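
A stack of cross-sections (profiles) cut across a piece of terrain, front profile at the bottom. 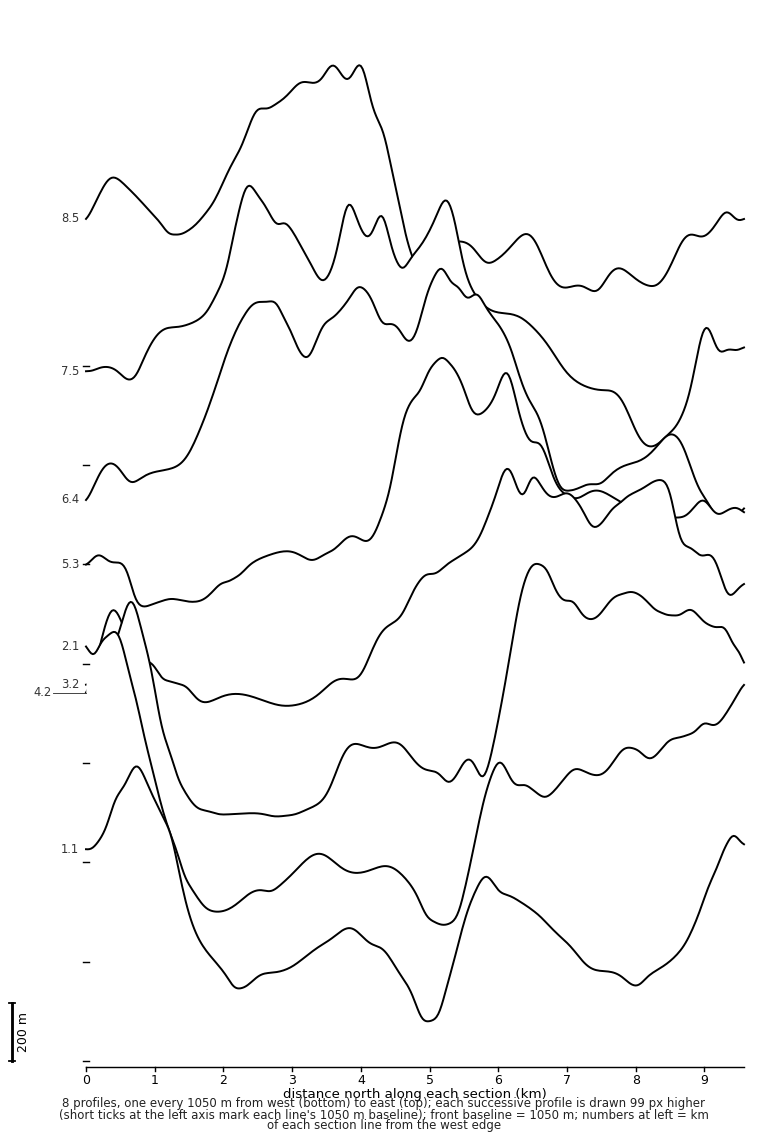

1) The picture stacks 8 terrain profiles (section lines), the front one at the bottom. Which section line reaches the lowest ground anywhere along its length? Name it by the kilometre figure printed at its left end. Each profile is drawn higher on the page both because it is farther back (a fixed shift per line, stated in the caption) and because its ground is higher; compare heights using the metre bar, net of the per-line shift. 7.5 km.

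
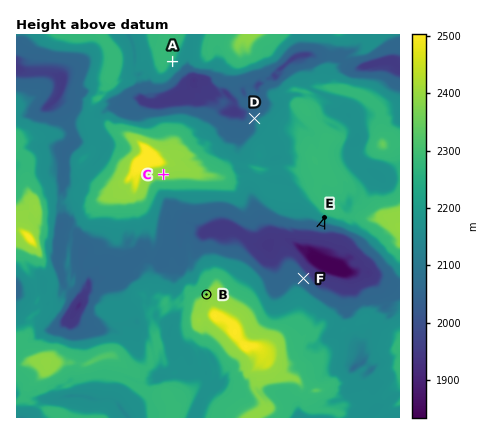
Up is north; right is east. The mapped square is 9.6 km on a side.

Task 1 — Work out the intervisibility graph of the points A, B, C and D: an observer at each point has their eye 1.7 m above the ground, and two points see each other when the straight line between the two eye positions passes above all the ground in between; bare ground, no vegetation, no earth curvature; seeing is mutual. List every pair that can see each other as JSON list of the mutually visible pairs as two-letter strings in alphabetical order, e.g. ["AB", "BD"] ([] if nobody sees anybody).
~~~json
["AD", "BC"]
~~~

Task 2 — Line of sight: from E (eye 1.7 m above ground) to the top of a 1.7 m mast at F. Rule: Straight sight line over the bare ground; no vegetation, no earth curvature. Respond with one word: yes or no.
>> yes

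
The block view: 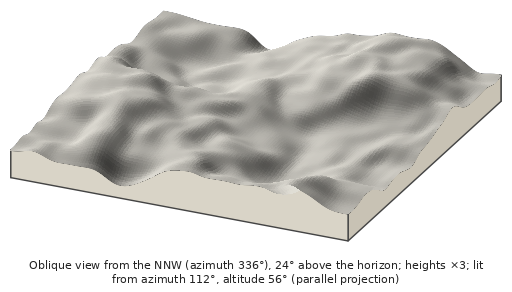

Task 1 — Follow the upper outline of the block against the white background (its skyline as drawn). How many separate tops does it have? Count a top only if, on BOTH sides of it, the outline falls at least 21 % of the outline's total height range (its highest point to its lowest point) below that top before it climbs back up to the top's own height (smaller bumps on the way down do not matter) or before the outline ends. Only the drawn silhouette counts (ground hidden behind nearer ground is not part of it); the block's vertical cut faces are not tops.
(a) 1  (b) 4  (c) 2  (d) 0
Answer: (a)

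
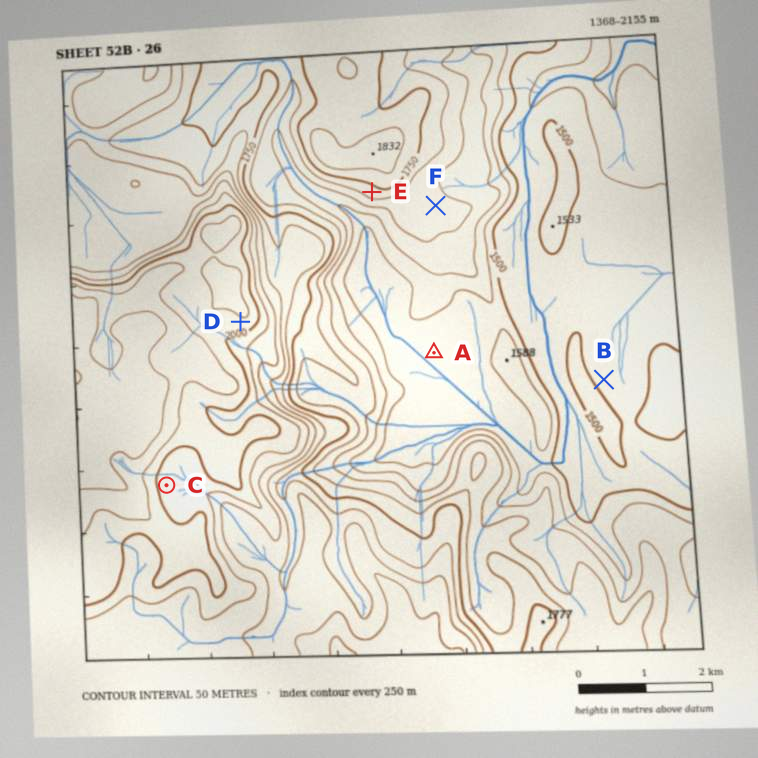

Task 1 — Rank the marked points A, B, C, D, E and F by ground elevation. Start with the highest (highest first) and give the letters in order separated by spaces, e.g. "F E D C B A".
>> D C E F A B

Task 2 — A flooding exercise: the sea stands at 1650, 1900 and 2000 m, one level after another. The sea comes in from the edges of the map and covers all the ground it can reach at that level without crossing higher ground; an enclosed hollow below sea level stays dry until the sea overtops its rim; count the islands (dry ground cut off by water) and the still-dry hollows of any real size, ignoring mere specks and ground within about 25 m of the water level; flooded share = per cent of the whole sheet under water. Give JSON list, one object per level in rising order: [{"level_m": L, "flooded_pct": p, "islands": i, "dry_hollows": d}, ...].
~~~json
[{"level_m": 1650, "flooded_pct": 39, "islands": 0, "dry_hollows": 0}, {"level_m": 1900, "flooded_pct": 76, "islands": 0, "dry_hollows": 0}, {"level_m": 2000, "flooded_pct": 86, "islands": 0, "dry_hollows": 0}]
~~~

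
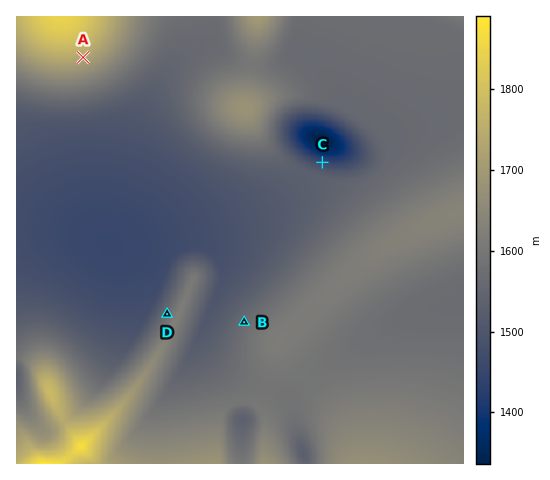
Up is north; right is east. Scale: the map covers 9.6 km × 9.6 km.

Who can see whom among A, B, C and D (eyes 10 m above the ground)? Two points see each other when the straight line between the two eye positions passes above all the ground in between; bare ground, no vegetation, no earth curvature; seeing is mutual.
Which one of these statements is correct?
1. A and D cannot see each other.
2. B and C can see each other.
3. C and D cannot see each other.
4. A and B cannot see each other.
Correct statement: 3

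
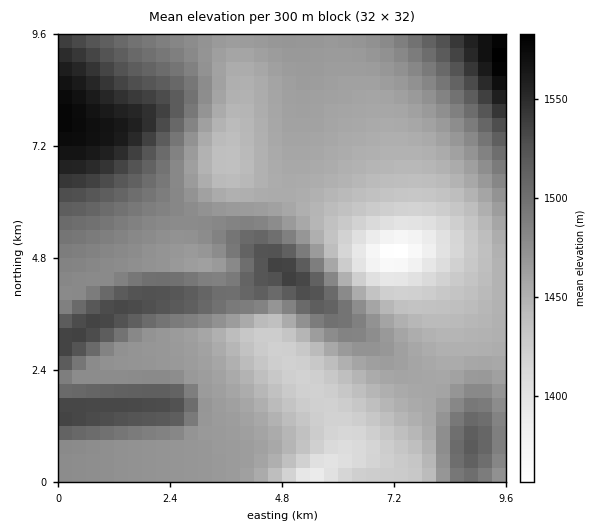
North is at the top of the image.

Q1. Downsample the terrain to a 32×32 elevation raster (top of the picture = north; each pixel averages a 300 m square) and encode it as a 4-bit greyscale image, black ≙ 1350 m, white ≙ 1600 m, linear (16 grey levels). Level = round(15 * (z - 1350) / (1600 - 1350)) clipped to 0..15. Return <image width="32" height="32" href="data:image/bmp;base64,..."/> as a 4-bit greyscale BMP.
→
<image width="32" height="32" href="data:image/bmp;base64,Qk12AgAAAAAAAHYAAAAoAAAAIAAAACAAAAABAAQAAAAAAAACAAATCwAAEwsAABAAAAAAAAAAAAAAABEREQAiIiIAMzMzAERERABVVVUAZmZmAHd3dwCIiIgAmZmZAKqqqgC7u7sAzMzMAN3d3QDu7u4A////AIiHd3d3d3dlQyNEVVVnmYeIh3d3d3d3dlQzNERVZ5qYiId3d3d3d3ZlRDREVWiamKmZmIiHd3d2ZVRERVZompi7u7qqqXd3ZlVERFVmZ5mYu7u7u7l3dmZVREVWZmeJiJmqqqqod3ZlVERVZmZneIeIiIiIh3dmVURFVmZ3Znd3qYd3d3d2ZlREVWd3d2ZmZrqYd3d3dmVURWZ3d3ZmZma7uph3d2ZVRFZ4iId2ZmZmq7u6mYiHdmVniZh3ZmZmZomru7qqmZiHiaqYZlVVVmaIiaq6qqmZqauphlREVVVmiIiJmZmImqu7qGQzM0RVVoiIh3d3d4mruoZTIRI0RVaIiIh3d3iaq6h1QxEBI0VWmYiIh3eImZmHZUMiEiNFVpmZiIiIiIiIdmVUQzM0RWaqqZmIiHd3d2ZmVVRERFVnu6qpmId2ZmZmZmVVVVVWd8u7qpmHZlZmZmZmZVVWZnjMzLqph2VWZmZmZmZmZmeI3dzLqYdlVmZmZmZmZmZ3id3d3LqXZlZmd3ZmZmZneJrt3dzLmHZmZnd3ZmZmd4ib7d3My6l2ZmZ3d3ZmZ3eJrN3cy7uph2Znd3d3d3d4mr3dzLuqmYdmZ3d3d3d3iavN3MuqqZh3Zmd3d3d3eJms3sy6qZmId3d3d3d3d4iavN67qpmYiHd3d3d3d3iJq7ze"/>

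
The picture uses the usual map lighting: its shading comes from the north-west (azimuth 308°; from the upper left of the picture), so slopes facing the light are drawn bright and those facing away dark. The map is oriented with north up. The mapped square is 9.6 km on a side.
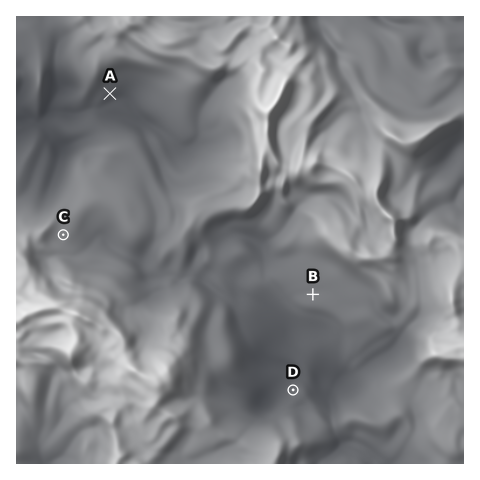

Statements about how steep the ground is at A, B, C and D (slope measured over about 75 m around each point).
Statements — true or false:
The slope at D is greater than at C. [true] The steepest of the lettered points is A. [true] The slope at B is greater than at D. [false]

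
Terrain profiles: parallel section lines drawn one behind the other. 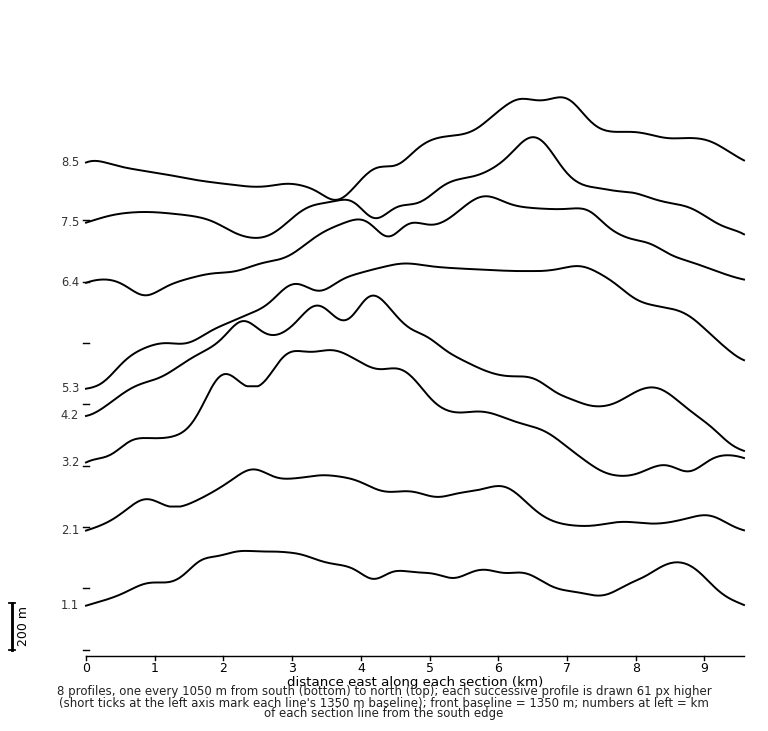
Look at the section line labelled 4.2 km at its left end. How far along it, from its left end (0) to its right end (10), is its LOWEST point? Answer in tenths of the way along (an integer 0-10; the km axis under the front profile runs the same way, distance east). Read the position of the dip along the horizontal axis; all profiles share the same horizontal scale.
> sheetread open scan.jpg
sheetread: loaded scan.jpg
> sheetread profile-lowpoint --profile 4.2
10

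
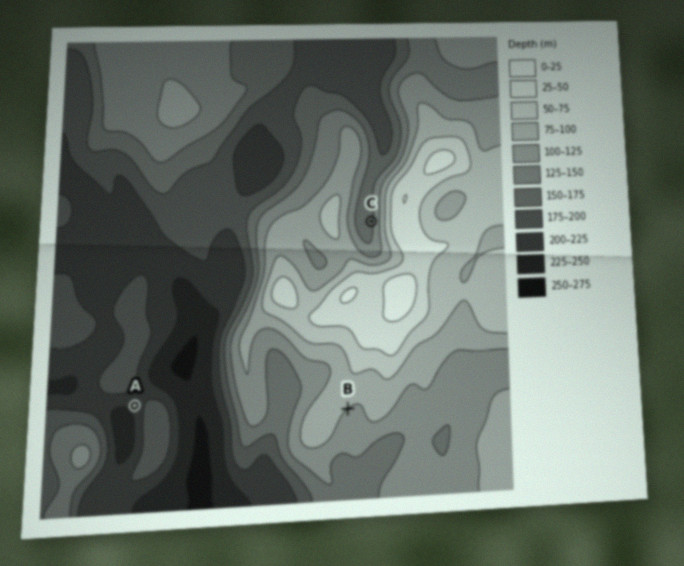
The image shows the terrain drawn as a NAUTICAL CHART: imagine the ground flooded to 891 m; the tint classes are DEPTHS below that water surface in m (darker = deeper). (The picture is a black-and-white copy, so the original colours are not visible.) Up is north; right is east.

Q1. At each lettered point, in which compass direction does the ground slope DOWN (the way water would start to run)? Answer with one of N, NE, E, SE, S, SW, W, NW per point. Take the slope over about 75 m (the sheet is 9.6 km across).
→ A SW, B SE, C W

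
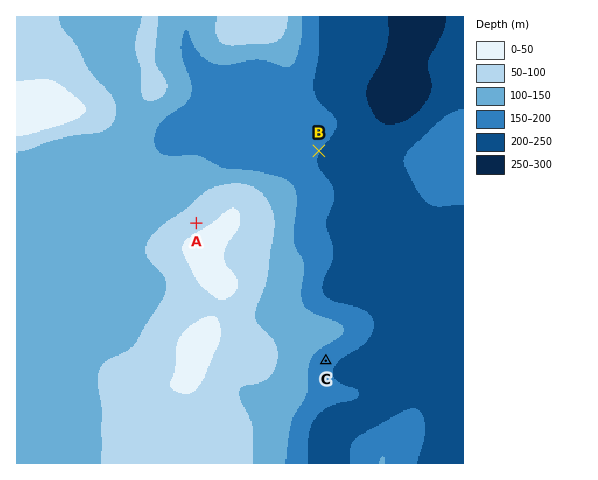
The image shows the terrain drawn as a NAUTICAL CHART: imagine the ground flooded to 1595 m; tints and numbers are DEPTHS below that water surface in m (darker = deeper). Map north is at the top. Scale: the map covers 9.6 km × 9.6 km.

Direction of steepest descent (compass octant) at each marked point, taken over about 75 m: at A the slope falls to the NW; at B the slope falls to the SE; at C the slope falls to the SE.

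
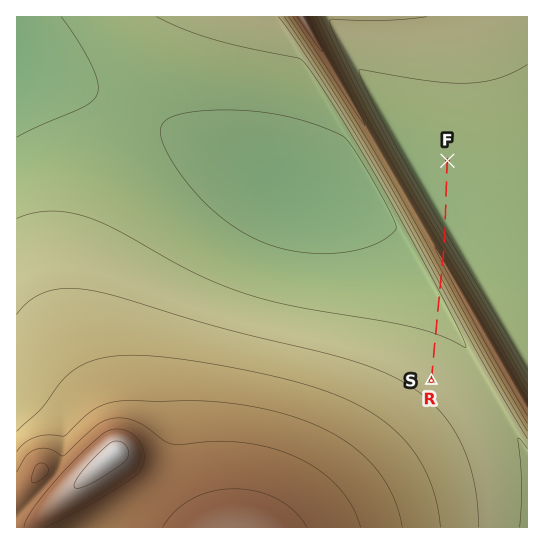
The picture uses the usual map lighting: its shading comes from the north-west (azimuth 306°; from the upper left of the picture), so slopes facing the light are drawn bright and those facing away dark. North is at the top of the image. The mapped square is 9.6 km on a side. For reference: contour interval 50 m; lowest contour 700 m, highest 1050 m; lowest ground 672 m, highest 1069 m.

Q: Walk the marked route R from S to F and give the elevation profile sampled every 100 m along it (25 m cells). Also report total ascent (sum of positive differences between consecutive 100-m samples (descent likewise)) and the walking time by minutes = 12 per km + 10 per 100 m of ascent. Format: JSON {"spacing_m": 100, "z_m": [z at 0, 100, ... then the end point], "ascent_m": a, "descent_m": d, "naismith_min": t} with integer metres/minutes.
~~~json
{"spacing_m": 100, "z_m": [784, 780, 776, 772, 768, 764, 760, 756, 753, 749, 746, 743, 739, 736, 734, 731, 736, 761, 798, 837, 876, 915, 948, 949, 915, 873, 831, 793, 755, 725, 712, 710, 710, 710, 710, 711, 711, 712, 713, 714, 715, 716, 717], "ascent_m": 225, "descent_m": 292, "naismith_min": 72}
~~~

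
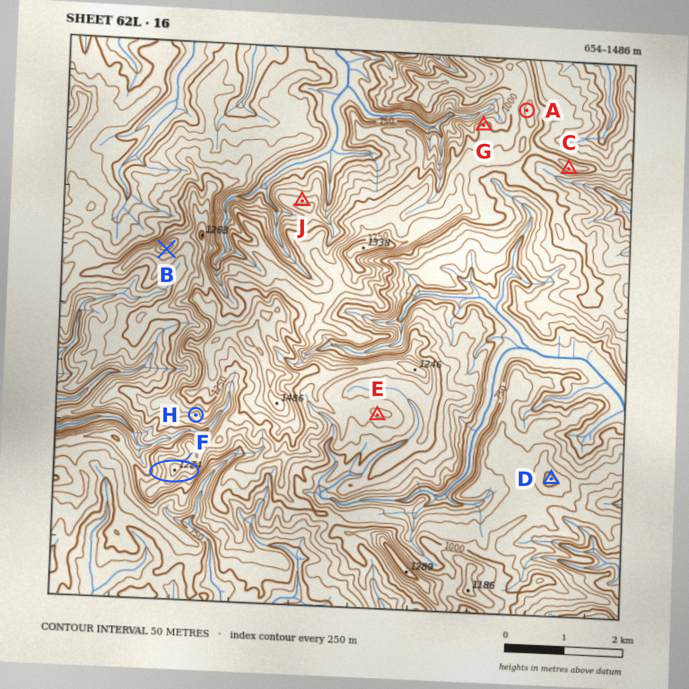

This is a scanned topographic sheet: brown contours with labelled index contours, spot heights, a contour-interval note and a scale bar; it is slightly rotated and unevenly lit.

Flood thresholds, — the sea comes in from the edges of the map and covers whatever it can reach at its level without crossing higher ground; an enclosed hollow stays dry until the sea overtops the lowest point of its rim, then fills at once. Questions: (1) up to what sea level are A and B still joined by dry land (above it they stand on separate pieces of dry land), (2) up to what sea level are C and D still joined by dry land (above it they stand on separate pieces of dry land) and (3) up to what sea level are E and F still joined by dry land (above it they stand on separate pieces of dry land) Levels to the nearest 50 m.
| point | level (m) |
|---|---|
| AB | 1050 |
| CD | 950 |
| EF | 1100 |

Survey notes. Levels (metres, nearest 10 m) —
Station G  1010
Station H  1130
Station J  930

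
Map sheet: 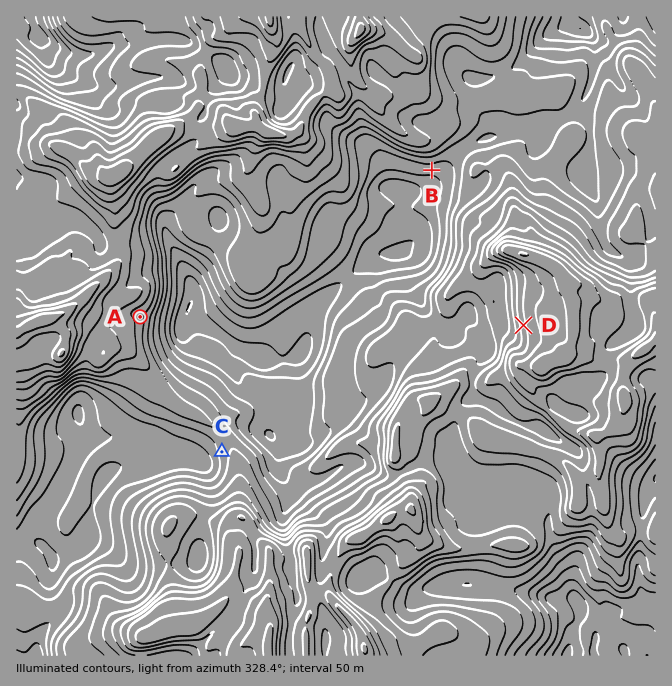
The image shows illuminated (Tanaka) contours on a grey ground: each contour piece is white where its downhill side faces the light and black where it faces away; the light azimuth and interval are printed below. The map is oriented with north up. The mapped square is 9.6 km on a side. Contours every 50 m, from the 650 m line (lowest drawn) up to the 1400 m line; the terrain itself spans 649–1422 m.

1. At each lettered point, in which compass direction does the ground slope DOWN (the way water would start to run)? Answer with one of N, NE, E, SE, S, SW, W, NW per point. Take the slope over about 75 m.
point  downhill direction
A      E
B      S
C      W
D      W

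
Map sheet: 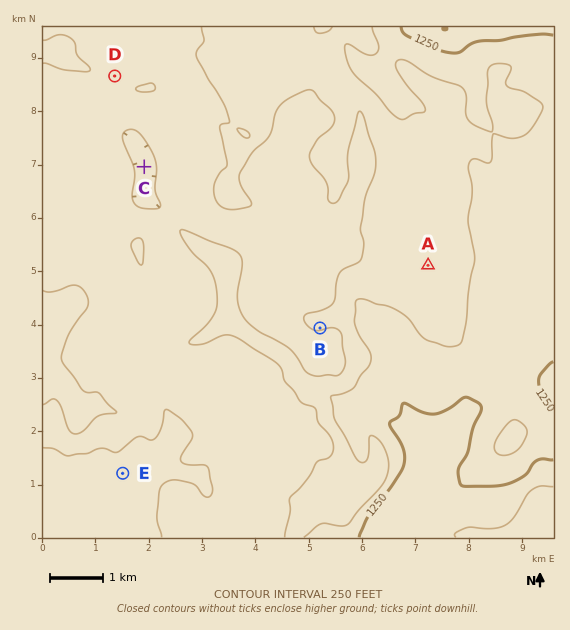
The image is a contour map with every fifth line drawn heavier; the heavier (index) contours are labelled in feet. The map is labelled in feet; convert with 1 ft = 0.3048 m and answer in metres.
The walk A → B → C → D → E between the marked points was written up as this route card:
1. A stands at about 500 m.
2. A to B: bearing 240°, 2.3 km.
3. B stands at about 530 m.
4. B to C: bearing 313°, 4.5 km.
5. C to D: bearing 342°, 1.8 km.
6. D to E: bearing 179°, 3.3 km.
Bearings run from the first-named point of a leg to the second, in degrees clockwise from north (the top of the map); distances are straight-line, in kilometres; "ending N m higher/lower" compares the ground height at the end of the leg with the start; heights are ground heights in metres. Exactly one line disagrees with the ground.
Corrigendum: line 6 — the distance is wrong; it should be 7.5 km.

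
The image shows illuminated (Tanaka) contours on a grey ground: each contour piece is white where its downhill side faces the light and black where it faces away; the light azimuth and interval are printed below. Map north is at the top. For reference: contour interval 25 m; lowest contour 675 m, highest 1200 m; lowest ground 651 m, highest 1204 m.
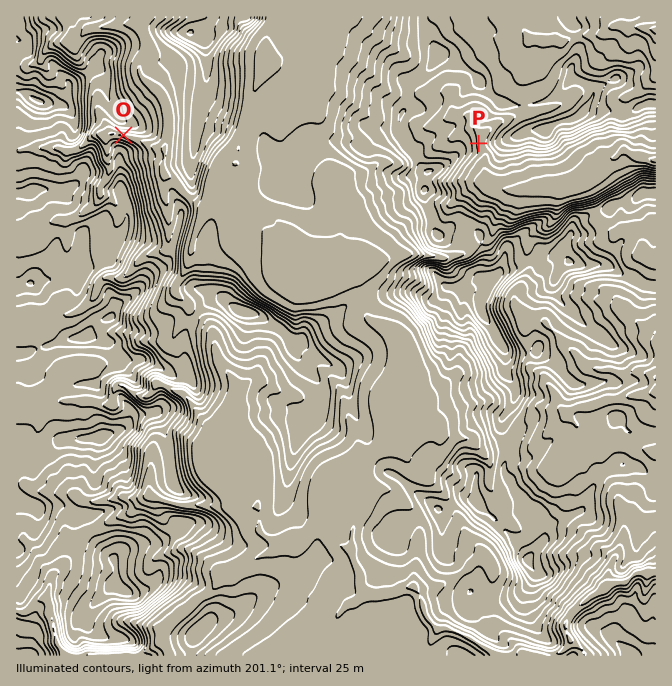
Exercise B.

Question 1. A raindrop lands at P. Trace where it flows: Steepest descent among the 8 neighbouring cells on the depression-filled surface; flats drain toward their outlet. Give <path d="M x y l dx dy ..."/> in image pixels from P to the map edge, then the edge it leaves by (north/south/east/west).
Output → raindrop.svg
<path d="M478 143l4 2 2 3 0 4 1 1 0 7-1 2 0 8 1 2 0 8 5 5 7 3 7 0 1 2 17 0 2-2 11 0 2-1 33 0 7-4 12-11 10-4 8-8 3-2 4 0 8-8 5 0 3 3 4 2 3 0 2 2 6 0 2 1 8 2"/>
exit: east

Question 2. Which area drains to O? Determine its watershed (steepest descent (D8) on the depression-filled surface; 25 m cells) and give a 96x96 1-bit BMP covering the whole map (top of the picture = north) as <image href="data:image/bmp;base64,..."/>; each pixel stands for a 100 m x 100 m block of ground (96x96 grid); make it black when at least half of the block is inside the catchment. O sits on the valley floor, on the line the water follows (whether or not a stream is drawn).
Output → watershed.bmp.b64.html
<image width="96" height="96" href="data:image/bmp;base64,Qk2+BAAAAAAAAD4AAAAoAAAAYAAAAGAAAAABAAEAAAAAAIAEAAATCwAAEwsAAAIAAAAAAAAA////AAAAAAAAAAAAAAAAAAAAAAAAAAAAAAAAAAAAAAAAAAAAAAAAAAAAAAAAAAAAAAAAAAAAAAAAAAAAAAAAAAAAAAAAAAAAAAAAAAAAAAAAAAAAAAAAAAAAAAAAAAAAAAAAAAAAAAAAAAAAAAAAAAAAAAAAAAAAAAAAAAAAAAAAAAAAAAAAAAAAAAAAAAAAAAAAAAAAAAAAAAAAAAAAAAAAAAAAAAAAAAAAAAAAAAAAAAAAAAAAAAAAAAAAAAAAAAAAAAAAAAAAAAAAAAAAAAAAAAAAAAAAAAAAAAAAAAAAAAAAAAAAAAAAAAAAAAAAAAAAAAAAAAAAAAAAAAAAAAAAAAAAAAAAAAAAAAAAAAAAAAAAAAAAAAAAAAAAAAAAAAAAAAAAAAAAAAAAAAAAAAAAAAAAAAAAAAAAAAAAAAAAAAAAAAAAAAAAAAAAAAAAAAAAAAAAAAAAAAAAAAAAAAAAAAAAAAAAAAAAAAAAAAAAAAAAAAAAAAAAAAAAAAAAAAAAAAAAAAAAAAAAAAAAAAAAAAAAAAAAAAAAAAAAAAAAAAAAAAAAAAAAAAAAAAAAAAAAAAAAAAAAAAAAAAAAAAAAAAAAAAAAAAAAAAAAAAAAAAAAAAAAAAAAAAAAAAAAAAAAAAAAAAAAAAAAAAAAAAAAAAAAAAAAAAAAAAAAAAAAAAAAAAAAAAAAAAAAAAAAAAAAAAAAAAAAAAAAAAAAAAAAAAAAAAAAAAAAAAAAAAAAAAAAAAAAAAAAAAAAAAAAAAAAAAAAAAAAAAAAAAAAAAAAAAAAAAAAAAAAAAAAAAAAAAAAAAAAAAAAAAAAAAAAAAAAAAAAAAAAAAAAAAAAAAAAAAAAAAAAAAAAAAAAAAAAAAAAAAAAAAAAAACAAAAAAAAAAAAAAAD4AAAAAAAAAAAAAAD/wAAAAAAAAAAAAAD/wAAAAAAAAAAAAAD//AAAAAAAAAAAAAD//AAAAAAAAAAAAAD//gAAAAAAAAAAAAD//gAAAAAAAAAAAAD//wAAAAAAAAAAAAD//wAAAAAAAAAAAAD//4AAAAAAAAAAAAD//4AAAAAAAAAAAAD//4AAAAAAAAAAAAD//wAAAAAAAAAAAAD//wAAAAAAAAAAAAD//wAAAAAAAAAAAAD//wAAAAAAAAAAAAD//wAAAAAAAAAAAAD//wAAAAAAAAAAAAD//wAAAAAAAAAAAAD//wAAAAAAAAAAAAD//wAAAAAAAAAAAAD//wAAAAAAAAAAAAD//wAAAAAAAAAAAAD//wAAAAAAAAAAAAD//wAAAAAAAAAAAAD//gAAAAAAAAAAAAD//AAAAAAAAAAAAADh/AAAAAAAAAAAAACA/AAAAAAAAAAAAAAA+AAAAAAAAAAAAAAAeAAAAAAAAAAAAAAAGAAAAAAAAAAAAAAAAAAAAAAAAAAAAAAAAAAAAAAAAAAAAAAAAAAAAAAAAAAAAAAAAAAAAAAAAAAAAAAAAAAAAAAAAAAAAAAAAAAAAAAAAAAAAAAAAAAAAAAAAAAAAAAAAAAAAAAAAAAAAAA="/>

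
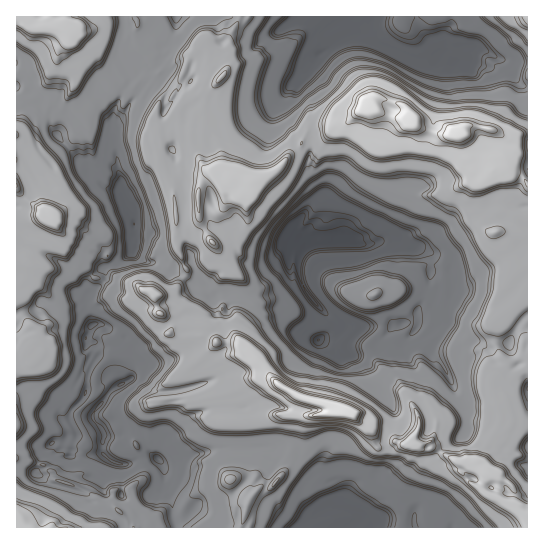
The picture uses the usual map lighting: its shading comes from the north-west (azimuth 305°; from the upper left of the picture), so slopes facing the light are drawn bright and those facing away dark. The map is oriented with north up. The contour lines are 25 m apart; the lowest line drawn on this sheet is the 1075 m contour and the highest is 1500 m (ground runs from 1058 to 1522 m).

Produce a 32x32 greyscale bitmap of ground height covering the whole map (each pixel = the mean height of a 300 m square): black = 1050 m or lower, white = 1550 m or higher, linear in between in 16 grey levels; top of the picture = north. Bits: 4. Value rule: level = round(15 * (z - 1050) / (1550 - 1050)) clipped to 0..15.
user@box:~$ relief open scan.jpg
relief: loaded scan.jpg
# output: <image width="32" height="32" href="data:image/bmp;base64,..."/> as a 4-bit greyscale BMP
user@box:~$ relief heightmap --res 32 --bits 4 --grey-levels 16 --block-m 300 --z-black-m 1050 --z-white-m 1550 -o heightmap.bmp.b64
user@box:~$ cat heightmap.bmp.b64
<image width="32" height="32" href="data:image/bmp;base64,Qk12AgAAAAAAAHYAAAAoAAAAIAAAACAAAAABAAQAAAAAAAACAAATCwAAEwsAABAAAAAAAAAAAAAAABEREQAiIiIAMzMzAERERABVVVUAZmZmAHd3dwCIiIgAmZmZAKqqqgC7u7sAzMzMAN3d3QDu7u4A////AMu6mHd2Z3iHUzMzNFVVaKuqmHd3ZWZ4l2UzM0VVVorLl3dmZ1VXeIiFVDRVVni8unVlVVVVVniHh1VVVnibvLl1VFRFRVZ3d3d2Z4mqq7qpdURTVVVnd3d4h3mqu6iaqYZURFVmeJqZqru8uaqpiamGVERXiJmZmrze7KiqmHmpd1VERomZmqvdy6l4mYeKqZl1VERpmZq8yYdmd3dniZmqlkVVV5qqy4dUNFZWZ4mZmpZEVXmqq7p0IjRVVVd4iZmGRFeaqqqYUyIzREVWiZmYdlV5qqmIh1UiNWVVVXmpmHZWirqXd3dTJGeHZVVomqmHZoqoh4mGQiRmd1VVaJqph3VWd4iZdSEjM0REVXiaqZl3U2iZqYUQEREjM1aJqpqph0NYqqqWIBERIzVXmqqryoYzaaqqqVEiIjRmeJqpqql1M3mrrMqFMzVneJmqqqqoVTWKq7zLqFRXd3iazLupllVGmqvMu7mHeJmZq8zLqYZlWKmaqqmqmZrMu8zMy6hndVipqqmHiau8zNze3MuHd3ZXmZqpd2irzd3tzdy5d3d3d4maqXVWis7t25mZh3eJd3d4mql1Q1es3JdmZnZ4mZd3d5mqdlM1eZdTMzRVeaqod3eZqXZUM1VTMzMzVaq8qXd3iZl1RDMzM0MzNFjMzLqHd3iIhjMzMzRURFaK"/>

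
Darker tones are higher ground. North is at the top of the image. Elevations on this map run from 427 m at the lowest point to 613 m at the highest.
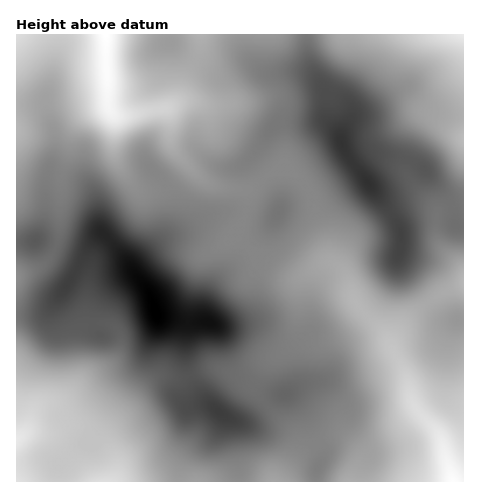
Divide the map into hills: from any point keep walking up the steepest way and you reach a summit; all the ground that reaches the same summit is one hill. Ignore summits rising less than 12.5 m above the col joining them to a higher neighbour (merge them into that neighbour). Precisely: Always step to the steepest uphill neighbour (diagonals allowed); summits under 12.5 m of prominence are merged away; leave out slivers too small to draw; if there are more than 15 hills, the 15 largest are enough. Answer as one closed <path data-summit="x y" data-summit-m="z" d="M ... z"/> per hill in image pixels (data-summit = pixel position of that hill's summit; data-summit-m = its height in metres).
<path data-summit="155 312" data-summit-m="613" d="M200 34l-184 1 0 446 96 1 3-6 0-11-10-23 0-7 41-50 14-8 22 1 26-9 12 0 11 5 11 0 31-17-11 12-6 12-1 8 9 14 27 27 5 9-1 14-16 29 173 0 0-4-11-41-27-31-8-32-20-38-27-28-6-11-7-22-17-18-5-24-8-20-2-13-9-15-14-13-15-2-26 19-16 0-18-3-17-10-25-27-4-8-1-26-4-6 16-14 4-16 14-27z"/><path data-summit="368 183" data-summit-m="577" d="M463 34l-262 0-3 22-13 23-4 16-16 14 4 6 1 26 4 8 29 31 24 8 23 1 26-19 11 0 6 3 12 12 9 15 16 60 14 11 13 33 25 27 9 16 8-16 15-18 26-19 24-10z"/><path data-summit="220 413" data-summit-m="568" d="M273 357l-31 17-11 0-11-5-12 0-26 9-22-1-14 8-41 50 0 7 10 23-2 16 165 1 17-29 1-14-5-9-27-27-9-14 1-8 6-12z"/><path data-summit="458 320" data-summit-m="503" d="M463 285l-23 9-26 19-15 18-7 13 1 7 13 23 8 32 27 31 12 45 11-1z"/>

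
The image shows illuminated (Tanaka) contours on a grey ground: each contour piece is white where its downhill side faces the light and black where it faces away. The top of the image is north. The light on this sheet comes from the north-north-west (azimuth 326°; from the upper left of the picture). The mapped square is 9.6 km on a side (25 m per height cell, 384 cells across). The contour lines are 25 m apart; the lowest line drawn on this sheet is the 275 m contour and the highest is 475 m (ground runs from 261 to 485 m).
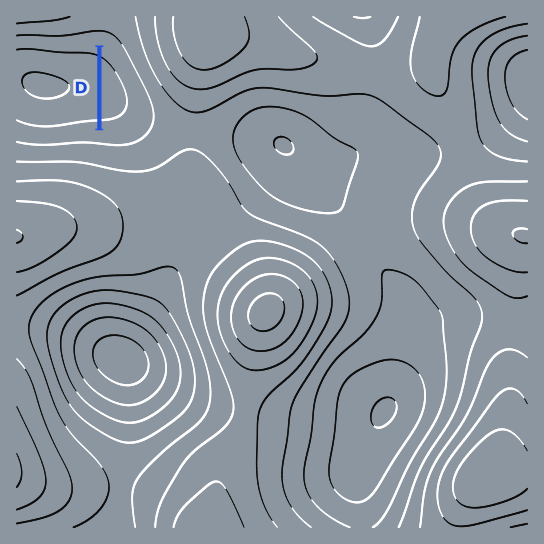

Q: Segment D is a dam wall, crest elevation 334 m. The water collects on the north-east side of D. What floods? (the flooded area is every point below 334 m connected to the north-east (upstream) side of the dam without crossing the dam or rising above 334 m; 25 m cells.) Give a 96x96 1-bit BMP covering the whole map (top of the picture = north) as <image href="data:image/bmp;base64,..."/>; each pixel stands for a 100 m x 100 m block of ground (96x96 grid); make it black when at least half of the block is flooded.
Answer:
<image width="96" height="96" href="data:image/bmp;base64,Qk2+BAAAAAAAAD4AAAAoAAAAYAAAAGAAAAABAAEAAAAAAIAEAAATCwAAEwsAAAIAAAAAAAAA////AAAAAAAAAAAAAAAAAAAAAAAAAAAAAAAAAAAAAAAAAAAAAAAAAAAAAAAAAAAAAAAAAAAAAAAAAAAAAAAAAAAAAAAAAAAAAAAAAAAAAAAAAAAAAAAAAAAAAAAAAAAAAAAAAAAAAAAAAAAAAAAAAAAAAAAAAAAAAAAAAAAAAAAAAAAAAAAAAAAAAAAAAAAAAAAAAAAAAAAAAAAAAAAAAAAAAAAAAAAAAAAAAAAAAAAAAAAAAAAAAAAAAAAAAAAAAAAAAAAAAAAAAAAAAAAAAAAAAAAAAAAAAAAAAAAAAAAAAAAAAAAAAAAAAAAAAAAAAAAAAAAAAAAAAAAAAAAAAAAAAAAAAAAAAAAAAAAAAAAAAAAAAAAAAAAAAAAAAAAAAAAAAAAAAAAAAAAAAAAAAAAAAAAAAAAAAAAAAAAAAAAAAAAAAAAAAAAAAAAAAAAAAAAAAAAAAAAAAAAAAAAAAAAAAAAAAAAAAAAAAAAAAAAAAAAAAAAAAAAAAAAAAAAAAAAAAAAAAAAAAAAAAAAAAAAAAAAAAAAAAAAAAAAAAAAAAAAAAAAAAAAAAAAAAAAAAAAAAAAAAAAAAAAAAAAAAAAAAAAAAAAAAAAAAAAAAAAAAAAAAAAAAAAAAAAAAAAAAAAAAAAAAAAAAAAAAAAAAAAAAAAAAAAAAAAAAAAAAAAAAAAAAAAAAAAAAAAAAAAAAAAAAAAAAAAAAAAAAAAAAAAAAAAAAAAAAAAAAAAAAAAAAAAAAAAAAAAAAAAAAAAAAAAAAAAAAAAAAAAAAAAAAAAAAAAAAAAAAAAAAAAAAAAAAAAAAAAAAAAAAAAAAAAAAAAAAAAAAAAAAAAAAAAAAAAAAAAAAAAAAAAAAAAAAAAAAAAAAAAAAAAAAAAAAAAAAAAAAAAAAAAAAAAAAAAAAAAAAAAAAAAAAAAAAAAAAAAAAAAAAAAAAAAAAAAAAAAAAAAAAAAAAAAAAAAAAAAAAAAAAAAAAAAAAAAAAAAAAAAAAAAAAAAAAAAAAAAAAAAAAAAAAAAAAAAAAAAAAAAAAAAAAAAAAAAAAAAAAAAAAAAAAAAAAAAAAAAAAAAAAAAAAAAAAAAAAAAAAAAAAAAAAAAAAAAAAAAAAAAAAAAAAAAAAAAAAAAAAAAAAAAAAAAAAAAAAAAAAAAAAAAAAAAAAAAAAAAAAAAAAAAAAAAAAAAAAAAAAAAAAAAAAAAAAPgAAAAAAAAAAAAAAPwAAAAAAAAAAAAAAPwAAAAAAAAAAAAAAP4AAAAAAAAAAAAAAP4AAAAAAAAAAAAAAP4AAAAAAAAAAAAAAPwAAAAAAAAAAAAAAPwAAAAAAAAAAAAAAPgAAAAAAAAAAAAAAPgAAAAAAAAAAAAAAPAAAAAAAAAAAAAAAPAAAAAAAAAAAAAAAOAAAAAAAAAAAAAAAMAAAAAAAAAAAAAAAIAAAAAAAAAAAAAAAAAAAAAAAAAAAAAAAAAAAAAAAAAAAAAAAAAAAAAAAAAAAAAAAAAAAAAAAAAAAAAAAAAAAAAAAAAAAAAAAAAAAAAAAAAAAAA="/>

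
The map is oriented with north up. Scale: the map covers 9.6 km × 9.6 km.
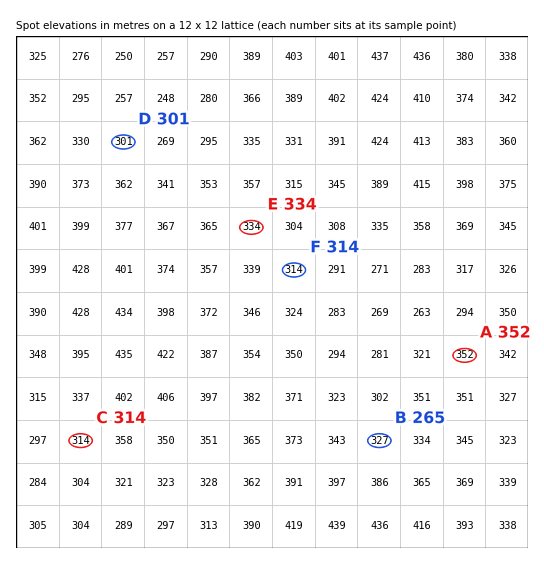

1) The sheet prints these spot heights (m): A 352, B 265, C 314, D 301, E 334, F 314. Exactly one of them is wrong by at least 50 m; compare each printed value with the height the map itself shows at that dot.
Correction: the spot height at B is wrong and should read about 327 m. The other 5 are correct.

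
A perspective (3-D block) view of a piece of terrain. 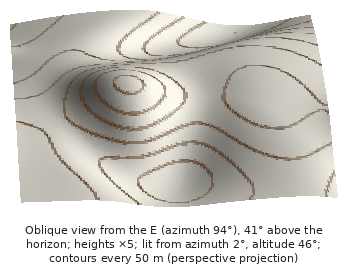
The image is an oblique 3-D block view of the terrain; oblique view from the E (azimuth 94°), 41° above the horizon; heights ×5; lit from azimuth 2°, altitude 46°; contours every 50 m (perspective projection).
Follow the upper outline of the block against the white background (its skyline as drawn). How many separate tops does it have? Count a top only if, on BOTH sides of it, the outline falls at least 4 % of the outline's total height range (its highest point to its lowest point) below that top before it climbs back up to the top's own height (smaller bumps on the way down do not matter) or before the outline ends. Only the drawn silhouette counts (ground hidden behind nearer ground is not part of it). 2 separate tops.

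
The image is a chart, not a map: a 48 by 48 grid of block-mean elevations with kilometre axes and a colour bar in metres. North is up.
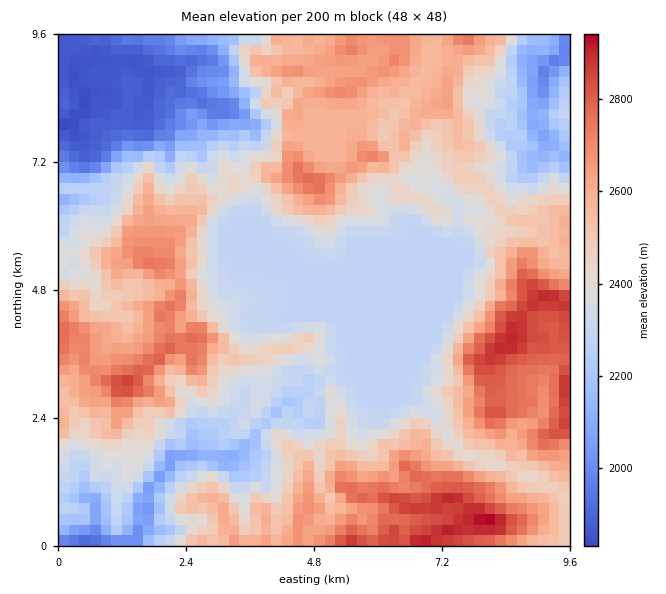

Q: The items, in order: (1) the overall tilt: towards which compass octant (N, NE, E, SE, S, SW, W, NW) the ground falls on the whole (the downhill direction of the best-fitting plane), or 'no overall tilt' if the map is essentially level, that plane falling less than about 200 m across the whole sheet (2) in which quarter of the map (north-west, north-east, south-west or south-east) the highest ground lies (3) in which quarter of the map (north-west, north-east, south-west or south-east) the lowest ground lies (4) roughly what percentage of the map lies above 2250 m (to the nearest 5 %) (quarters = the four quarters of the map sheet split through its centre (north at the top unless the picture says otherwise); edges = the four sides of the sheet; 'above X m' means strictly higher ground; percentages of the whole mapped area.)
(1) Overall the map slopes down towards the north-west.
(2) The highest ground is in the south-east quarter.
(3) The lowest point lies in the north-west quarter of the map.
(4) Ground above 2250 m makes up about 85 % of the sheet.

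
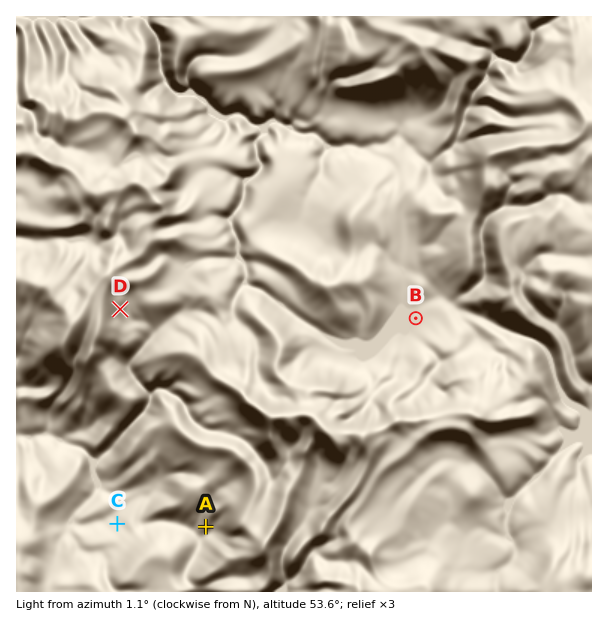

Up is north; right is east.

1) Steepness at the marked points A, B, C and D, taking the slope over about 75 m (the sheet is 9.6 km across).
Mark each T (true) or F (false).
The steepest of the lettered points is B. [F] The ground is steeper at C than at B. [T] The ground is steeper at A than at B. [T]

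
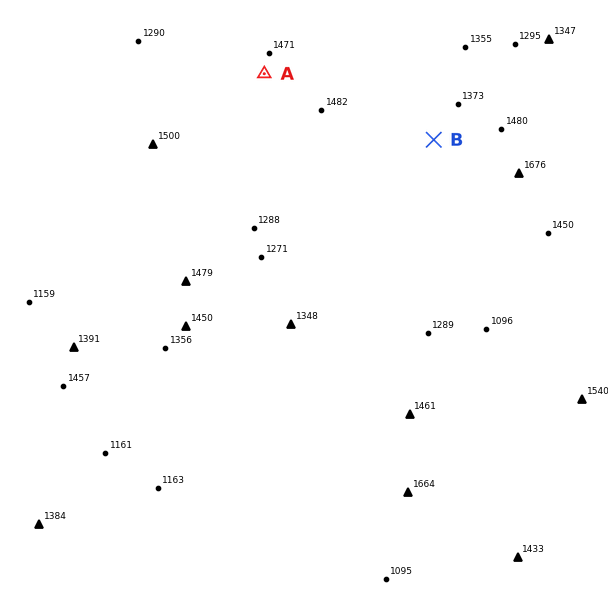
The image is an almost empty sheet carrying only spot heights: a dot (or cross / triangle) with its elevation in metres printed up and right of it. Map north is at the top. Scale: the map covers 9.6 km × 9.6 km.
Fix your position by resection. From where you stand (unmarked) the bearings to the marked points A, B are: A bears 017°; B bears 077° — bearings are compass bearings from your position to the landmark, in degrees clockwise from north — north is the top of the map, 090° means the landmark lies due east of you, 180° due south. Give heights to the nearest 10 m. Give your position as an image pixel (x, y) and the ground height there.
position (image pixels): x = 230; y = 187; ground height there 1390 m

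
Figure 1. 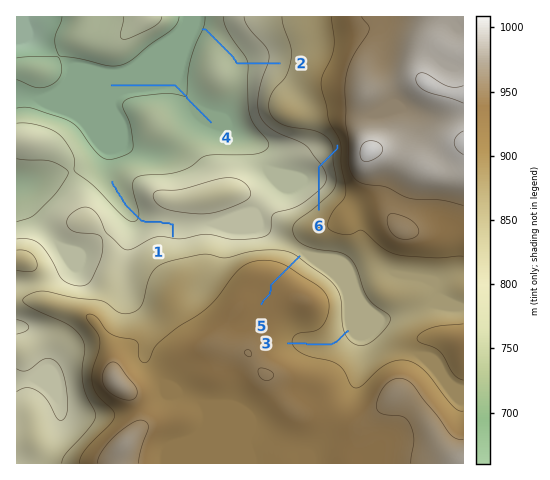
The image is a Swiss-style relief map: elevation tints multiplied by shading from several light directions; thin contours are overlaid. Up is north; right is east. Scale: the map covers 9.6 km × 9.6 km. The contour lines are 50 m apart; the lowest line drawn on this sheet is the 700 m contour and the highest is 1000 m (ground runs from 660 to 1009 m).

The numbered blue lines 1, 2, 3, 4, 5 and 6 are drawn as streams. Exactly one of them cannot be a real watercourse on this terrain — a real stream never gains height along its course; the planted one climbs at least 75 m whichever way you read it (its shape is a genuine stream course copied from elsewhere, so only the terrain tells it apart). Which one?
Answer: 6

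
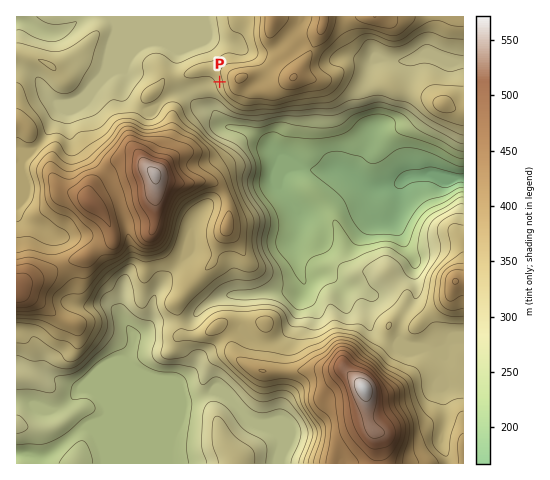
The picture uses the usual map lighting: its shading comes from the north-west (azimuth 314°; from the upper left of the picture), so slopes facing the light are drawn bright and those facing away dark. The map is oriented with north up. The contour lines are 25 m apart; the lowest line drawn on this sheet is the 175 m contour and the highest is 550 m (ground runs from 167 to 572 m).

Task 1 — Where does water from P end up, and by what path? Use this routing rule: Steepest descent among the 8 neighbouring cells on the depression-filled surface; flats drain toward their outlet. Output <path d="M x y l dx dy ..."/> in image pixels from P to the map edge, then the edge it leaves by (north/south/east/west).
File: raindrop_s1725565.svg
<path d="M220 82l-6 0-7 7 0 16 14 14 0 1 8 7 13 2 9 3 13 13 5 2 9 10 12 0 17 12 35 0 9 5 12 9 8 4 15 0 2-1 7 0 9-7 3 0 5-3 5 0 1-1 35 0 7 4 3-1"/>
exit: east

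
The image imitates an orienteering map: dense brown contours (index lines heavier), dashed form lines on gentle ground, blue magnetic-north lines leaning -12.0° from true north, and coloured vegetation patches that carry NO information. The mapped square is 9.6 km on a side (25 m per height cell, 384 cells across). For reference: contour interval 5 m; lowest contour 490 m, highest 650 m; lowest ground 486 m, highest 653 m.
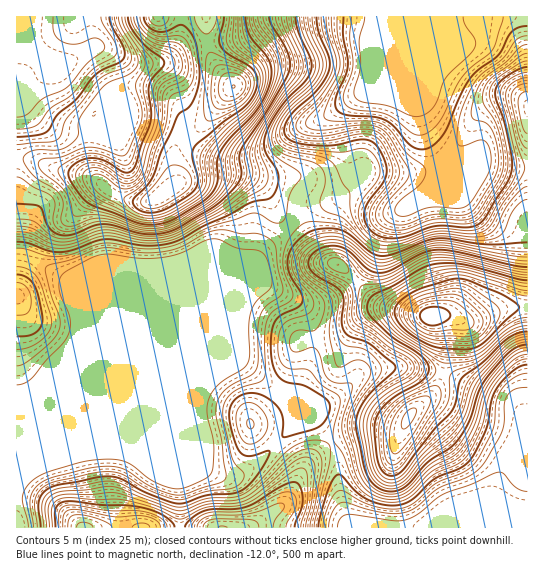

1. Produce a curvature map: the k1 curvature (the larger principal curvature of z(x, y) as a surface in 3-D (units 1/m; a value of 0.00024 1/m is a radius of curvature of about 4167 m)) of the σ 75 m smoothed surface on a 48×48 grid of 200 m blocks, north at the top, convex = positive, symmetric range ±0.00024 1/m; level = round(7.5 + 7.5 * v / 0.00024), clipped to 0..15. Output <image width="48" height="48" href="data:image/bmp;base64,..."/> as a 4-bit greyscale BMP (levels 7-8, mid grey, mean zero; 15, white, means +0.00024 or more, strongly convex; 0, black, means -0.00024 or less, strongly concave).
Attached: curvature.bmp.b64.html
<image width="48" height="48" href="data:image/bmp;base64,Qk32BAAAAAAAAHYAAAAoAAAAMAAAADAAAAABAAQAAAAAAIAEAAATCwAAEwsAABAAAAAAAAAAAAAAABEREQAiIiIAMzMzAERERABVVVUAZmZmAHd3dwCIiIgAmZmZAKqqqgC7u7sAzMzMAN3d3QDu7u4A////AHZr7v/u7///////2pq5Zmd3iJh3d3d3eHm+/rqZvdy7vdzO/su5d2eImamHd3d3iJvv6oiJu5hleqdovu3KiIiavMqHd4d3iIrMqZmbqHdleZdVes3biIm87tp2d4d3iYiZiIiql3d3d3h3eKzcmIm9/9l2eIiImYiIiIiZmHd3d3iYiIrdqIms/9l3iZmIiHiIeIiIiId3d3mqiIm9uYeL/+qImqmIiHd3eIiIiHd4d3irmIibuYeK7+uqqph4h3eHd3iIiIiId3esqYiImZmbzeupqpiIh3iIiHd4iIiIiIisuYd3eaq7vOyYq5mYh4iIiHh4iIiIiJm8qZh3d4q7vO6prKmIiHeIiHiIiIiIiJq7qYh3domqq+/rrLdmd4iIiIiHiIiIiJqqqYh3eImZmr79q9hVZ4iIeIh3eHiIiIiZmZh4mZiImHneqttmZ5iHd4iHiHeIiIh3iamImqhniFa9ud2Hdph3eIiIiHh4iIh2eaqIiahmh1Wsqc2nZJmIiIiIh4eIiId3eKuYiKhniGe8mL23U5mYiIiIiIh3eIeIiKqZial2ipncqs3KdpqqmIiIiIeIiIiIiaqpmbuYm879zN3uy4qqmIiIiIh4iHiImqqZiK3M3v/9zMze/5uoiIiIiIiHd4eImZiIdnrO///ty6mr3ruXd4iIiIiIeHeIiHeIdmnN3cu8ypibzbqHd3eIiIiIiHiIdniJh53tuZqZvLze7bqXZ3d4iIiIiHeHd4m7qu/7mJqYrO7tupmYiHd3iIiIiIh3d4vf///Ziay7zMqYdniZmXd3iIiIh3iId5ve//2XeavcuoiIdmebuoZWiZmph3eId4qrzNt2eIm8qIiYh4m97ZdWm7u6hmeIiJmaq8t1ZmerqImqmKvN/9qIrNzJd3iYiJmJmbt1VVeqlmirqaqZrdy9///8mJmHeZiJiKuWZmiZhkacuohmerzv/////cqHiZd4h4u4ZniId2eKy3h2aK3/3O7v/+ypmpd4iIrKiIiHd3iIvXiavN/7d7ys3d3cupmZmIm8qqmId3d3rprN3e64Zryqy4mrqqqqqYiru7qYiHdmr7zLqruXZ62qu4d3iavMu6mbqZmZiHdmr7uXaKmGeK25vLh4mZmZq7urqIeJqYd3r4iIeZiHeIzZrdqJqHZmeJu7qYd4mpd3r3eImZiHd2vZnO27qGVWd4mruYd3mqh3v2Z5qrmIdlvZit7duGVXiZiJqYd3irl3v3eJibuHdnvZic7u2XZomYd4iHd3ebqZzniId5yoeK3Jmb3/66mJmHZniHd3iJu83IiHd4vLq7ypiJvf/su6qYd3d3iIiJrNy4h3d4mrqJqHib3d/9zdy6mHd4iIiJmpq4iHd4mIiJlmi926zczN3bmId4iIiIh3nIiIiIdmeal3nNuYmqqqqpiHd4h3d3dmnHiIiIZmesuZnMmImZmHiHd3eId3d3d3q3iJmYiJq+26nMqpiJmHd3d4iIh4iIiIqnd4mZms7/7Lq8uoZ5mHd4iIiIiIiIh4mQ=="/>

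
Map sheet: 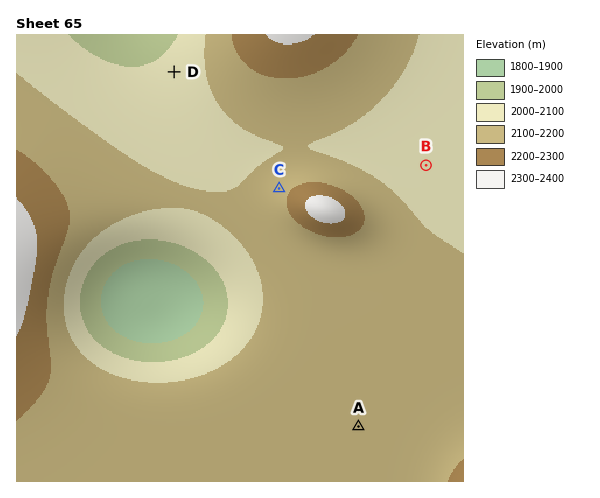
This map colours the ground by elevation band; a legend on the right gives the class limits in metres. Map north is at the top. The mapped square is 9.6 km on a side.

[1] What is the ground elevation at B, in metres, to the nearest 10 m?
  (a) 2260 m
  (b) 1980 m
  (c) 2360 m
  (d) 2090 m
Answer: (d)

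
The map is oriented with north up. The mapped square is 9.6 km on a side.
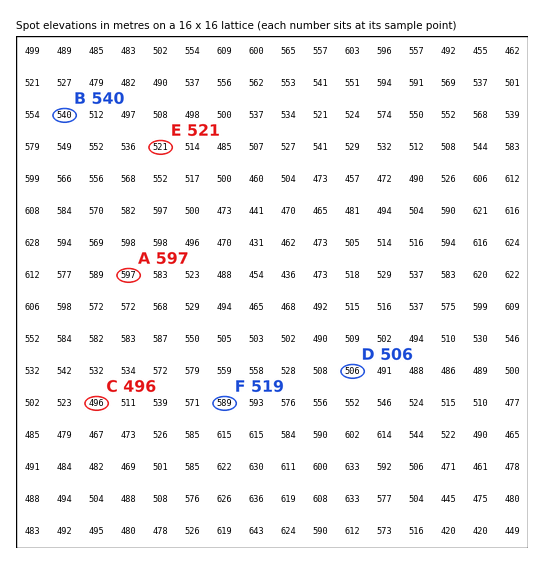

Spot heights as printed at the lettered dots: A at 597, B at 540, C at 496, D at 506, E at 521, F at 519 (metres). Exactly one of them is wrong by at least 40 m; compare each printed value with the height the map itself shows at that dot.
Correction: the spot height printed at F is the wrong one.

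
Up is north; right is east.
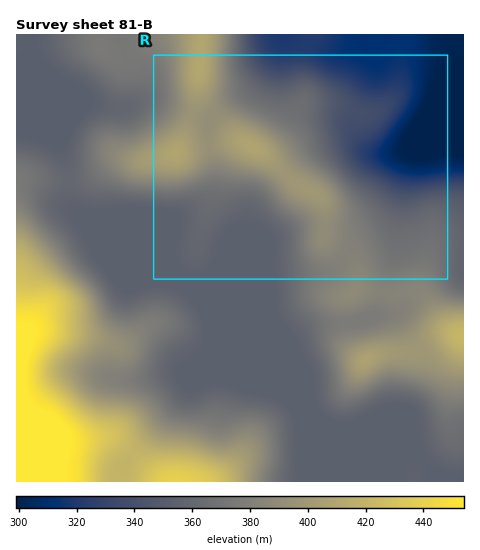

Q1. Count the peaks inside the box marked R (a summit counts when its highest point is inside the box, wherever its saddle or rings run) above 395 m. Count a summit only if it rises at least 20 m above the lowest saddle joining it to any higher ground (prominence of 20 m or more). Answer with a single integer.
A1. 1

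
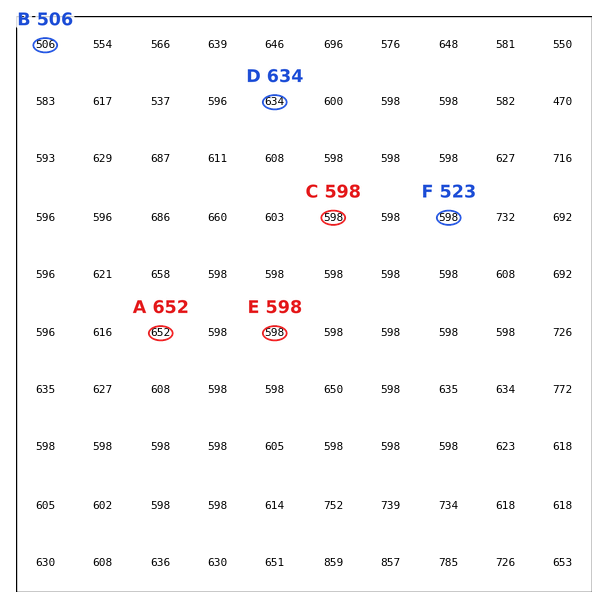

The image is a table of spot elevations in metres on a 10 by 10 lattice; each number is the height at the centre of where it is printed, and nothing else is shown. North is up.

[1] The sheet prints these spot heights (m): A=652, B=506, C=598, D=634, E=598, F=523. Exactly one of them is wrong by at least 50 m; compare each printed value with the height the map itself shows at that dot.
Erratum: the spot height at F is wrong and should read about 598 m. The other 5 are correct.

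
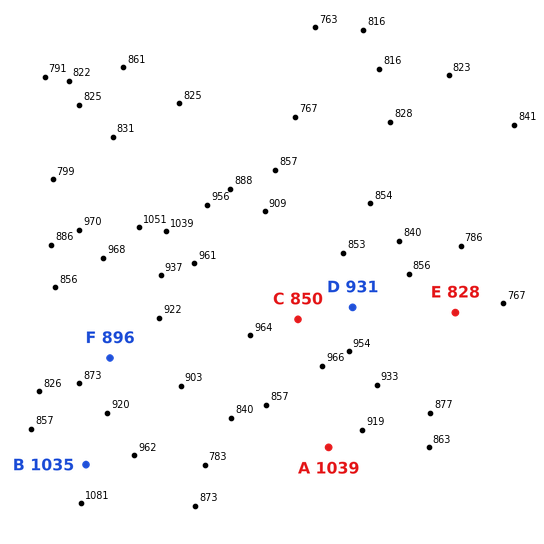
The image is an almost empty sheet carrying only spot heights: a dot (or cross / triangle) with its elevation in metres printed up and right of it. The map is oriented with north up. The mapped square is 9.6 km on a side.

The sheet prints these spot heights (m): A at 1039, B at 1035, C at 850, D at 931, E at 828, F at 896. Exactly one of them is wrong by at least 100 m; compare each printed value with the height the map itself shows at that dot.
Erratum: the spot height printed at A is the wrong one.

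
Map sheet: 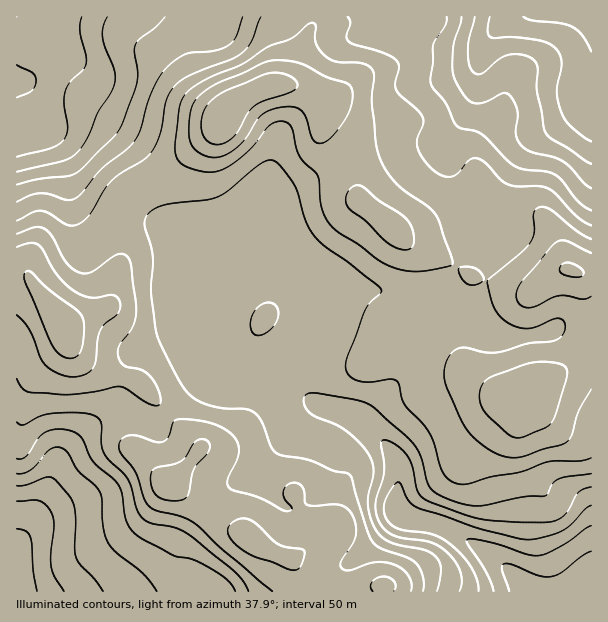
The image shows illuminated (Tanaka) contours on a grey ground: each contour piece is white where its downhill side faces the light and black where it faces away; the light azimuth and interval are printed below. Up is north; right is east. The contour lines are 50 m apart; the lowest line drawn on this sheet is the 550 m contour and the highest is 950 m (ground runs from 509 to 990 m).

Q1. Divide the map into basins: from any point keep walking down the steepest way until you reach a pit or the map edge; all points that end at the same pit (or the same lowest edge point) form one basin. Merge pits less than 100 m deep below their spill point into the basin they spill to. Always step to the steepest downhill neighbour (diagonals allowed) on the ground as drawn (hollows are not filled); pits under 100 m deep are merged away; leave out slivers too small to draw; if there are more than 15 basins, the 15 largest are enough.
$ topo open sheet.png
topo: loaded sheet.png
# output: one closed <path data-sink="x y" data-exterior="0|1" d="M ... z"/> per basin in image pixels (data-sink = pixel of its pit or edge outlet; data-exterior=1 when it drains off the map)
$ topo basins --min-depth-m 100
<path data-sink="591 591" data-exterior="1" d="M294 85l-22 0-26 11-17 14-12 19-41 37-11 8-28 12-15 11-10 22 0 18 8 23 0 10-6 27-9 11-21 8-20 11 6 18 14 16 9 6 48 17 19 23 38 37 2 5-13 18-18 16 49 39 28 13 18 13 26 11 20 25 2 8 279 0 1-317-28-5-18 10-12 10-15 2-37-14-11-1-16-12-18-9-20-6-9-6-21-22-27-22-10-35-20-24-6-10 1-27-13-12z"/><path data-sink="591 17" data-exterior="1" d="M591 16l-277 0-1 8-6 11-11 37-8 10-8 2 14 1 9 3 14 8 8 8-1 27 6 10 20 24 10 35 27 22 21 22 9 6 20 6 18 9 16 12 11 1 31 12 18 2 33-22 8 0 12 4 8-1z"/><path data-sink="17 81" data-exterior="1" d="M312 16l-296 1 0 258 10 1 5 3 34 47 19-10 21-8 9-11 6-27 0-10-8-23 0-18 10-22 15-11 16-6 23-14 41-37 12-19 8-8 21-12 30-8 7-7 5-10 4-21 9-20z"/><path data-sink="17 591" data-exterior="1" d="M26 276l-10 0 0 315 295 1-1-8-20-25-26-11-18-13-28-13-49-39 18-16 13-18-2-5-38-37-19-23-13-6-21-5-23-12-14-16-10-27-29-39z"/>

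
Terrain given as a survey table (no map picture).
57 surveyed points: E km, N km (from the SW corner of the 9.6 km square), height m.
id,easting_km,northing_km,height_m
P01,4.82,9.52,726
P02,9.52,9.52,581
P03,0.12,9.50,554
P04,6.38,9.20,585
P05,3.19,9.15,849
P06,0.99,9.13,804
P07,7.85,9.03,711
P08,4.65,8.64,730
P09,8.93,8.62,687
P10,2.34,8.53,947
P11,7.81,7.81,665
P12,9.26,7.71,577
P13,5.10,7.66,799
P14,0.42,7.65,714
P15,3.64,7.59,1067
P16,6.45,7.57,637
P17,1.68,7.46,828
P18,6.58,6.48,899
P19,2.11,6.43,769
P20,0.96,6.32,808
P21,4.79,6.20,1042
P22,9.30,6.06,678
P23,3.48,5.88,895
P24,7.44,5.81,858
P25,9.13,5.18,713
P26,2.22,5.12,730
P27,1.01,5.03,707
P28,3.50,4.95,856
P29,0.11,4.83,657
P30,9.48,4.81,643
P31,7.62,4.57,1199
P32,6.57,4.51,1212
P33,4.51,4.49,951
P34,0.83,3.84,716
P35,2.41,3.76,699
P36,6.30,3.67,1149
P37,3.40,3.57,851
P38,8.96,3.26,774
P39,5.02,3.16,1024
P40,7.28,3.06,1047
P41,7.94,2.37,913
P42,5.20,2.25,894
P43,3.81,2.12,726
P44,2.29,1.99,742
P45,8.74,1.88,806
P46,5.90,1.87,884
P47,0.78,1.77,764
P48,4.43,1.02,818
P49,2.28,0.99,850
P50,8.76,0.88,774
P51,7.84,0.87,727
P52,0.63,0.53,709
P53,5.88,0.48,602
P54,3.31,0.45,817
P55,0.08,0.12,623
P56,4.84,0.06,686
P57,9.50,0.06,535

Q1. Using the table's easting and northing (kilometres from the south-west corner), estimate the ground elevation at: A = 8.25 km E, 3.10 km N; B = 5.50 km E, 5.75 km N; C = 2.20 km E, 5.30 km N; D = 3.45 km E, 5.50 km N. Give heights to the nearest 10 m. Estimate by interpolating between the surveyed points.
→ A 930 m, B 1050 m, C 780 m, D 880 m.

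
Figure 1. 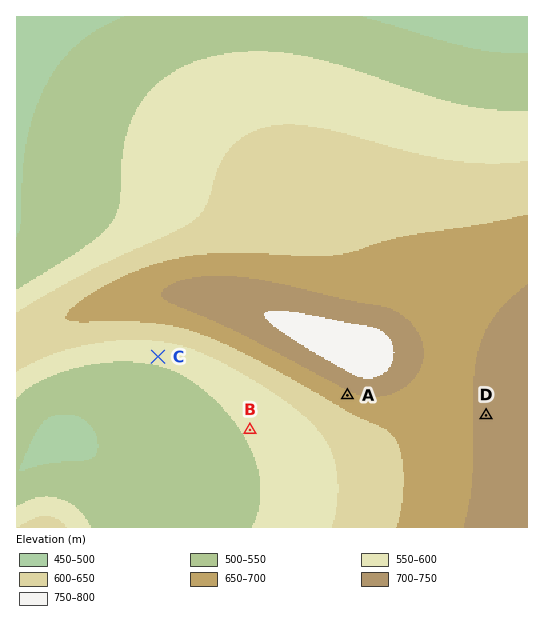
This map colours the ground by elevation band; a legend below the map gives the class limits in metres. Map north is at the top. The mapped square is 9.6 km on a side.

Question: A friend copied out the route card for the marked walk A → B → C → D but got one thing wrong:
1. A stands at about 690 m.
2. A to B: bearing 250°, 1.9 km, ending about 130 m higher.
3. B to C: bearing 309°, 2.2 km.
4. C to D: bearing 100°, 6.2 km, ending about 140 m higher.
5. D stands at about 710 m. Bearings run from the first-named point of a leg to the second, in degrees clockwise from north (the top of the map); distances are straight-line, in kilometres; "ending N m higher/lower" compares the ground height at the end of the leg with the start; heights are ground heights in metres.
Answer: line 2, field sense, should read lower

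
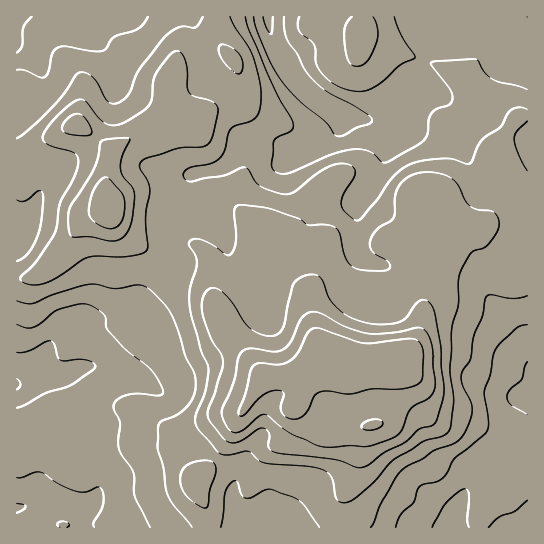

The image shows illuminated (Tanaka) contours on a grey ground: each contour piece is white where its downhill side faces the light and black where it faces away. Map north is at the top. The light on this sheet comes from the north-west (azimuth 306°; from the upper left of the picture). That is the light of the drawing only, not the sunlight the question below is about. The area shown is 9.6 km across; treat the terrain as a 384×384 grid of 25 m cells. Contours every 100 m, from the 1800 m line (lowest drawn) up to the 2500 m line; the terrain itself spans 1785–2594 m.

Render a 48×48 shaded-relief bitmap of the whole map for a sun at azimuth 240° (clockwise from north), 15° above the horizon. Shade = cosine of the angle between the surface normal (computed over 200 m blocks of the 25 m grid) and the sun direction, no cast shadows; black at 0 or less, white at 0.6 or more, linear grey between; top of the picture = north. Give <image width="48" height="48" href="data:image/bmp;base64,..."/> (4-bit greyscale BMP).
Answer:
<image width="48" height="48" href="data:image/bmp;base64,Qk32BAAAAAAAAHYAAAAoAAAAMAAAADAAAAABAAQAAAAAAIAEAAATCwAAEwsAABAAAAAAAAAAAAAAABEREQAiIiIAMzMzAERERABVVVUAZmZmAHd3dwCIiIgAmZmZAKqqqgC7u7sAzMzMAN3d3QDu7u4A////AGZ2VWeJqqqrykFXeJmruZhkM0ZUaZdnd3d3ZniZqqq82SFoeJm7uYdUM1ZEaZdndoiIiIiaqqvNxxJ4eJqqqpdUNFVEZ4h3doiaqYeaqqvetBN4eJmZmqdUM0VmVoh3d3iamGeaqqvdkxN4iJmZq7lkM0Z2RXiHd3eJh2eau6u6YyR5qqqrzcp1NFd2NGiHdneIhmiru6qYZWeazMvMzLqGVWZlVWiHZneIdmirupiIibyqzMu7uqqYdmVndVeGVXiIdmiaqYiJrP+3i8y6mZqodUR4YzVlVYiIdniZmZiJvv/GbP2neImHUyV1ISM0RHeHdmiJmXVozu62a+x1Z3d1QjViARASM2d2VWeIhkRovdyoablkZ4h2ZWZRAAACM3dlVWdmVEaJzdy6h5hmeJiImIdAAAATVYh2Z3ZVVoqqztzLl3d3iamJmYYQABMjVpmYh3d3iauqztzMllZniZiIiGMAAEMjVZmZiImaqqqazt3KUjZ3eIdnd1EAATITVYiJmZqqqZmb3uymITeYdmVFVDAAASI0Vod4mZmZmImb79tzElm5ZCABIhAAASNFZphniZiIiIms79hBFHu4MAAAASEAAjRVZqhmiZiIiIms/7URNpumEAASNGUQEzRFeJhmiJmZiZq97ZMCWJqFABNFV4cyIzNHiKl3iJqpiaqs22EEeZl1IkVmZ4dTMiN5mKmHeJqpiaqauUE2iZh2REVVVohkMjaamImHZ4mYiZmJmENomYdlRDNEV5hlM0ipZYmXZniYiZh4mFV5mGVVUyJGeZh1Q1iFM5moZnmZh3Z4h1WJl1RWYxJ5mZdmRFdTRJqqh4q5ZVVndkaKl1RWYxSaiIdlVXdUVpmruqy3MjVnZFeahkNGYwOJd4dlZ4ZEVYms7Ly0ACVmVWipdTNFUgN4d5hlaGQzVYit7LySACVmVomXUyNWQhN4iallZTM0Vnecy7twACRVV4h0MhNnUhR4q6hlUyNVZmaKurpAABNEV3ZTERR4YyNoq6dUMiV2VVaJqrkwACNEZmVCACV3dTNGmoUzISeWQ1aJqrpQAkVVZ2ZTETVmZTIkaGQhEUmVMleamrtyFGdniGVUI0VWVDIiVmQzNHqEIniqq8tzNXd4mEI0REVlVEMzRmZVVYlzIYm7u6dDVmZ4hiE1ZmdlQ0VEVnd3ZohlMomruDADZmZ4hSJXdmVTEUZmeIiHZnd3ZoiZlQAEZ3d2UyR3VEMgAmiZmYiHZ3d4d3Z4hAAleJlkMzVlIRAAKLy5iId3d3d3ZFRYhiE2ibpiM0Z0EAAEvuyod3d3iHZlQyJIl0I2irpiI1iEAAA8/9qHZneImGVVQxJplzJGiqliJHqCAAHP/Ll2VniJh1VVRDWKhSNHiZliFatgAAj/yql1VWd2ZVVVVWiYYzRoiIlzJ7ggAD38qqhlRERERmZmZZmHQ0Z3Z4hzSJQAAJ/bqqhlMhI0Z3ZWVJh2RFd2Z4h1WHIAAM/KqZhkIANFeHVVQ4d2RGdlZ4dlaGIAA97KmIhjABRWd2VFRA=="/>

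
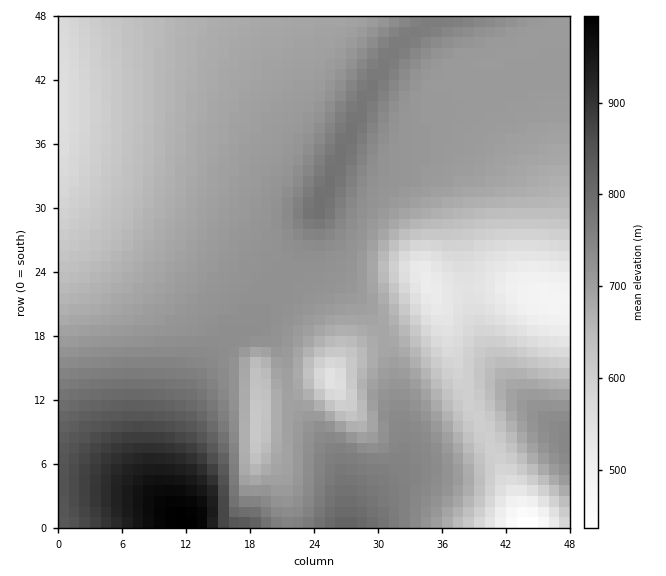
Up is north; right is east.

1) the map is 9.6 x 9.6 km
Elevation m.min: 430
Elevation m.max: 990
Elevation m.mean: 700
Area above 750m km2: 16.4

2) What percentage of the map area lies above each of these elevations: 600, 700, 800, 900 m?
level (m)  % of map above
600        88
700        51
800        9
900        3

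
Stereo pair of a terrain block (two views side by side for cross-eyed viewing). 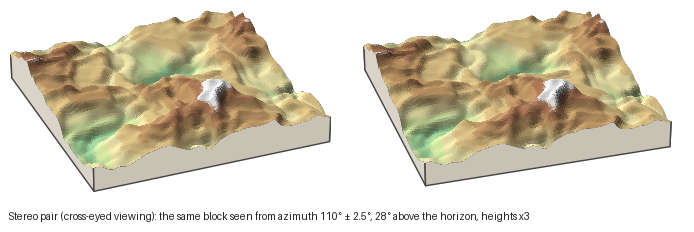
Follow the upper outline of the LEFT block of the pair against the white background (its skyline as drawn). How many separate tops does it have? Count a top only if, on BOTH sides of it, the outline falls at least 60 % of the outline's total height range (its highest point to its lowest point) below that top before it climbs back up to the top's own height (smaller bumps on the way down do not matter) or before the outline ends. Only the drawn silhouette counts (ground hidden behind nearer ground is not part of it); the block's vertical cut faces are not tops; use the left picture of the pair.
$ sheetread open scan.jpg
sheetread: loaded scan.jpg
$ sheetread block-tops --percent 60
0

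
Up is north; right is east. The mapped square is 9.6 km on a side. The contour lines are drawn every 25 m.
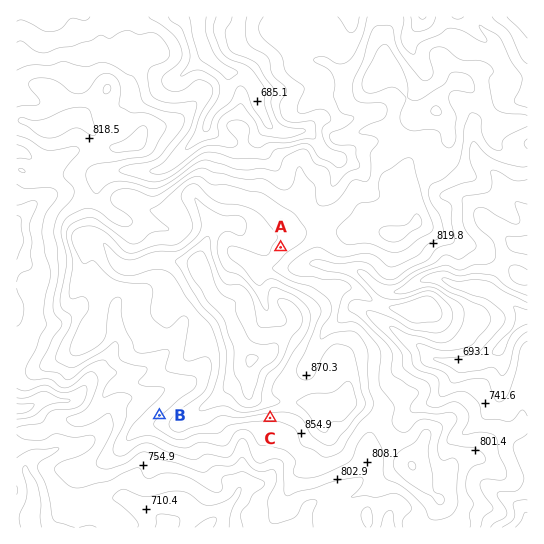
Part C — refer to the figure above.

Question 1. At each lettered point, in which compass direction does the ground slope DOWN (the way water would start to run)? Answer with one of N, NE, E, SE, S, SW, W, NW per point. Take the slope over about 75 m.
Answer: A SE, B NW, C S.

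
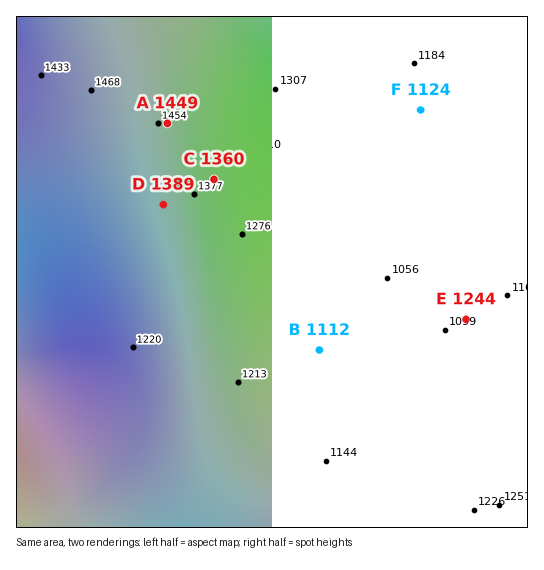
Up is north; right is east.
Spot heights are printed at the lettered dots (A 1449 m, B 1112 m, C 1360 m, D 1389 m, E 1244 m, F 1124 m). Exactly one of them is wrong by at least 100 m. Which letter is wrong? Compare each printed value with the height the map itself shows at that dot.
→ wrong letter E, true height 1119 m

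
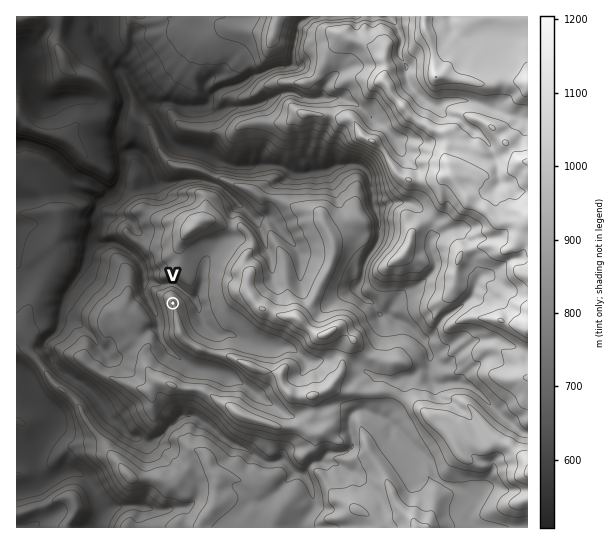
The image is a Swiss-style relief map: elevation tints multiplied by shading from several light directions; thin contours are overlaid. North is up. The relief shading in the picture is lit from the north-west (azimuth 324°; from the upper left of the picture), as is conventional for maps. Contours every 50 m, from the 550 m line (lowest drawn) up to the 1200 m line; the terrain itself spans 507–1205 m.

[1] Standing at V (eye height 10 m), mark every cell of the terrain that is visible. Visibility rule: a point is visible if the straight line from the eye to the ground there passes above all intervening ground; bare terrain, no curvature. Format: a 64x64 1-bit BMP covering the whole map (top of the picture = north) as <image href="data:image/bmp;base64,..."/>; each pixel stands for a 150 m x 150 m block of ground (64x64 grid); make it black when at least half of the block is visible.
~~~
<image width="64" height="64" href="data:image/bmp;base64,Qk0+AgAAAAAAAD4AAAAoAAAAQAAAAEAAAAABAAEAAAAAAAACAAATCwAAEwsAAAIAAAAAAAAA////AAAAAAAAAAAAAAAAAAAAAAAAAAAAAAAAAAAAAAAAAAAAAAAAAAAAAAAAAAAAAAAAAAAAAAAAAAAAAAAAAAAAAAAAAAAAAAAAAAAAAAAAAAAAAAAAAAAAAAAAAAAAAAAAAAAAAAAAAAAAAAAAAAAAAAOAAAAAAAAAHwAAAAAAAAB8AAAAAAAAAPgAAAAAAAAAAAAAAAAADnAAAQAAAAA88ACDgAAAAHjgD8eAAAAAweA//AAAAAGB4f/4AAAAAAPn//wAAAAAA///PgAAAAAH2f+gAAAAAAeZ/gAAAADAD5H8AAAAAOAHEfwAAAAA8AMD+AAAAAD4Awf4AAAAAPgCP/gAAAAA/AJf+AAAAAD+Bn/wAAAAAP4D3/gAAAAA/gc/+AAAAAD/Hh/4AAAAAP8AA/gAAAAA/4GAgAAAAAD/gwAAAAAAAAGAAAAAAAAAAAAAAAAAAAAfAAAAAAAAAP4AAAAAAAAA/gAAAAAAAAD84AAAAAAAAOXgAAAAAAAAD8AAAAAcAAA/wAAAAHAAAP/AAAA54AAAwcAAAH/gYADAwAAAP8AAAIAAAAAgAAAAgAAAAAABAAAA8AAAAAYAAA/wAAAAHAAAB8AAAAAYCAAGAAAAAAgAAAYAAAAADAAAgBAAAAAMAACAPAAAAwQAAMA8AAABgAAA5H4AAAAAIADm8gAAAAAgAA=="/>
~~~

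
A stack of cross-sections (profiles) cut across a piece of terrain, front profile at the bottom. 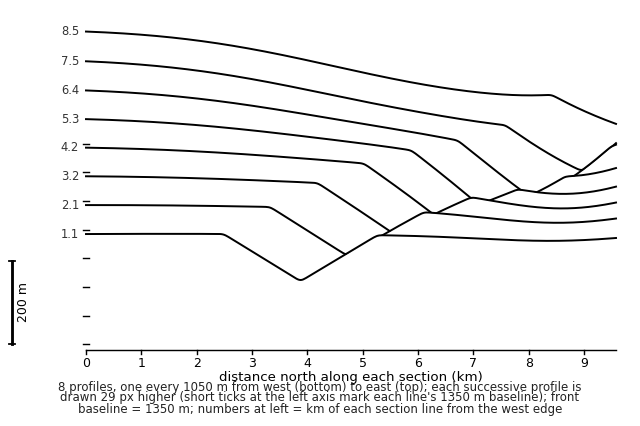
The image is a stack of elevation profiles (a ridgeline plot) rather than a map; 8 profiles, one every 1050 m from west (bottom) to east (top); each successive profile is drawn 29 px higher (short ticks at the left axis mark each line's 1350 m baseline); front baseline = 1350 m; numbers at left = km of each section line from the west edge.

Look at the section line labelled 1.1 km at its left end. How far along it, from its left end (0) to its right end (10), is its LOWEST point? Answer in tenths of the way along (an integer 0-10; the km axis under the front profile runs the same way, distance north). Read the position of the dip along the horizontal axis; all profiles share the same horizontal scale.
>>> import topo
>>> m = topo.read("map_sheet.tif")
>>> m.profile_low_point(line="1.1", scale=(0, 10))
4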